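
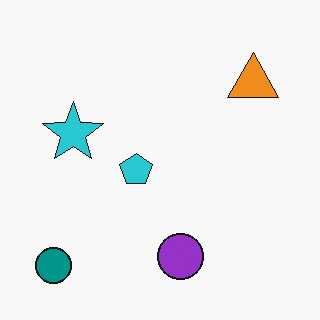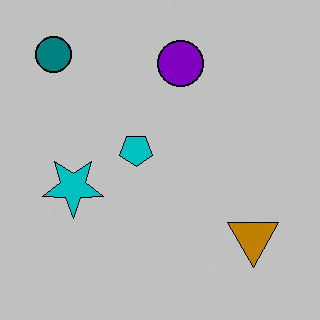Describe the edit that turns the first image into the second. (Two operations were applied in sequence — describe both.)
The transformation is: flipped vertically (top ↔ bottom), then heavily posterized to just a handful of flat colors.

The teal circle is in the bottom-left of the first image and the top-left of the second — shapes on opposite sides of the horizontal midline have swapped in a mirror flip. Each flat color has snapped to a coarser quantized level — most visibly, the near-white background has dropped to a flat grey.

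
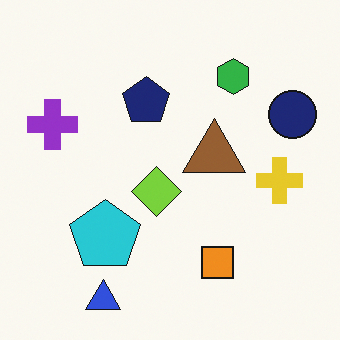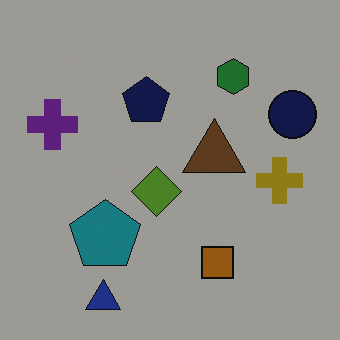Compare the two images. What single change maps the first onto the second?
It was noticeably darkened.

Every pixel — background and shapes alike — is uniformly darkened.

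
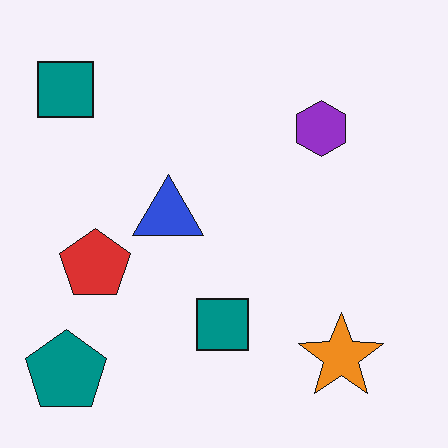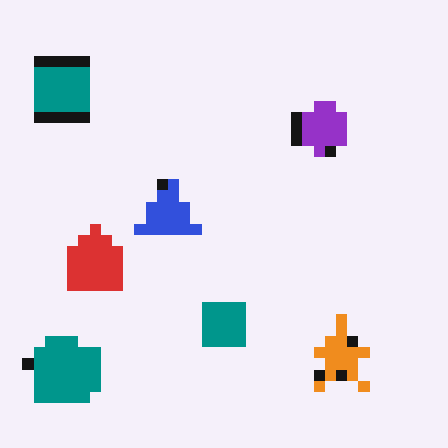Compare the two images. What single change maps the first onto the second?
The second image is the first coarsely pixelated.

Shapes are reduced to large square blocks; fine edges and outlines are lost — a downscale-then-upscale (mosaic) effect.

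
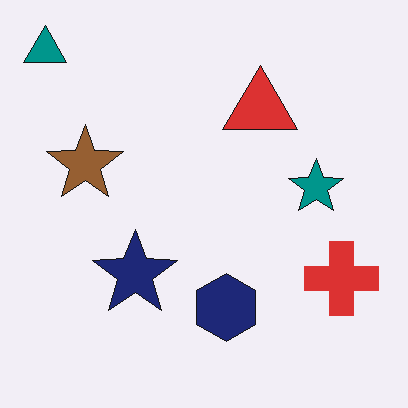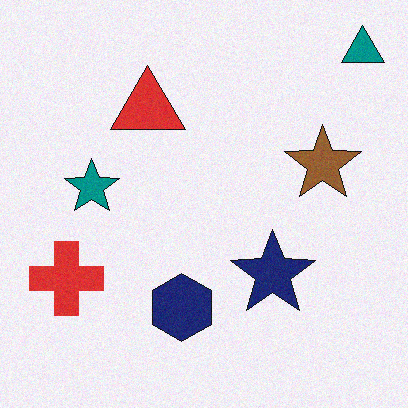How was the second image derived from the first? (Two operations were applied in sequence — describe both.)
This is the original image flipped horizontally (left ↔ right), then degraded with a light layer of grain.

The teal triangle is in the top-left of the first image and the top-right of the second — shapes on opposite sides of the vertical midline have swapped in a mirror flip. Random speckle covers the whole image, including the flat background.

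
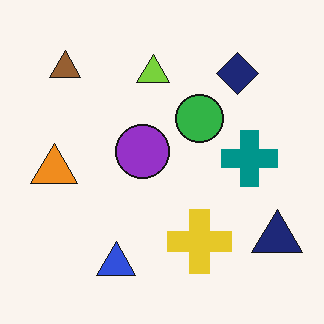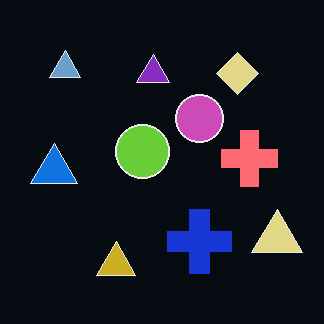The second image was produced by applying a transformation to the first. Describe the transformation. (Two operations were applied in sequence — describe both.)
The image was given moderate JPEG compression, then color-inverted (negative).

Blocky 8×8 compression artifacts appear around shape edges and the flat background shows ringing — characteristic JPEG degradation. The light background has become dark and every shape's color is its complement — a photographic negative.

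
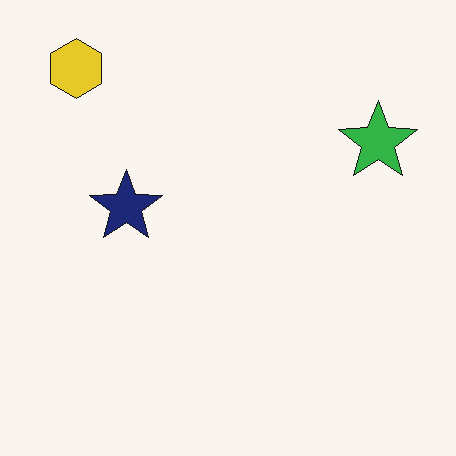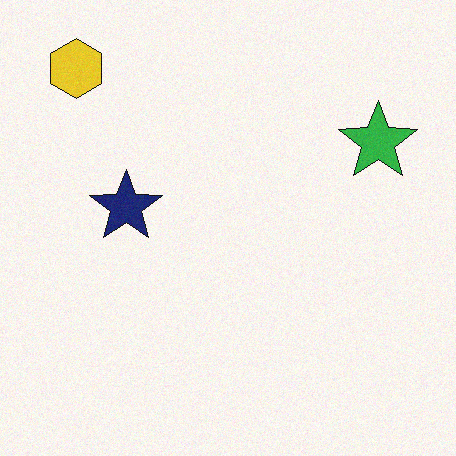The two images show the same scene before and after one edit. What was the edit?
Degraded with light additive noise.

Random speckle covers the whole image, including the flat background.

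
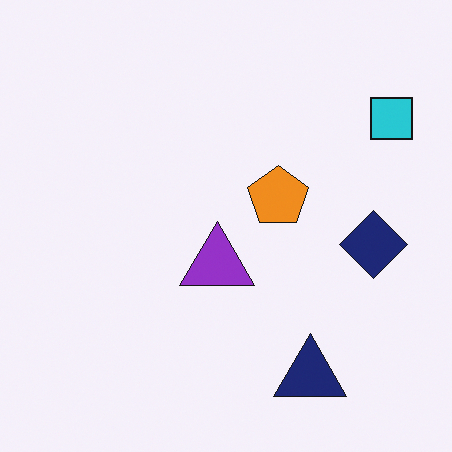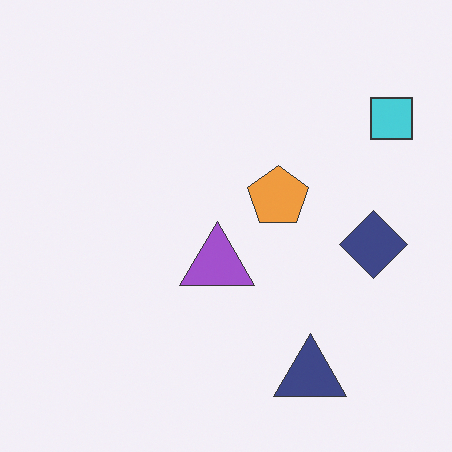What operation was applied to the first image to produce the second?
Given slightly reduced contrast.

Tones are pushed toward mid-grey across the whole image — a global contrast change.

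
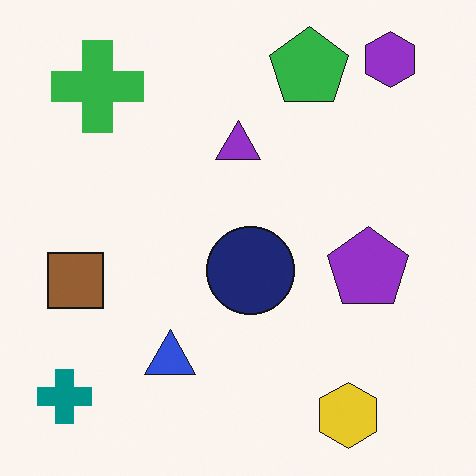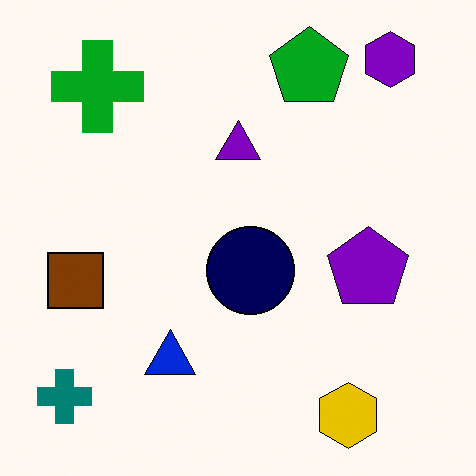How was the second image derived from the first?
The second image is the first given slightly increased contrast.

Tones are pushed away from mid-grey across the whole image — a global contrast change.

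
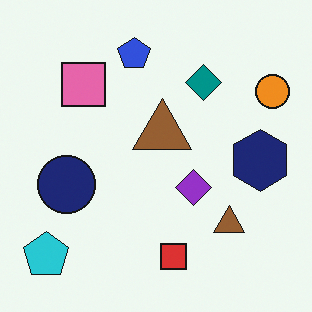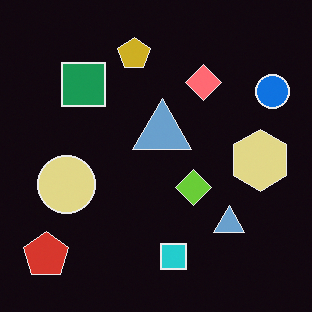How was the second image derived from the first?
The image was color-inverted (negative).

The light background has become dark and every shape's color is its complement — a photographic negative.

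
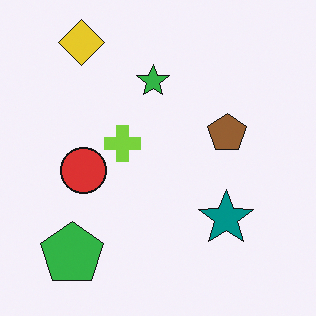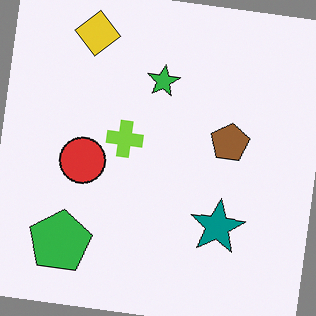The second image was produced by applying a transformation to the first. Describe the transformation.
It was rotated clockwise by a small amount.

Every shape is tilted by the same angle and the image corners show triangular fill wedges — a whole-image rotation by a non-right angle.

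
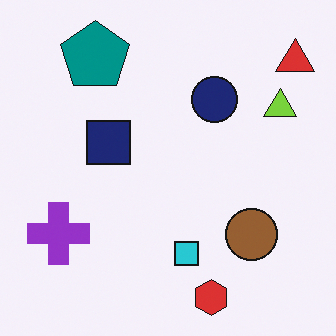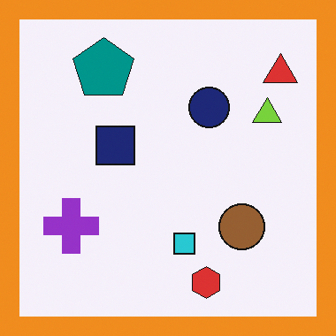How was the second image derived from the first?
The transformation is: framed with a orange border.

A solid orange frame runs around the edge of the second image, with the content slightly shrunk inside it.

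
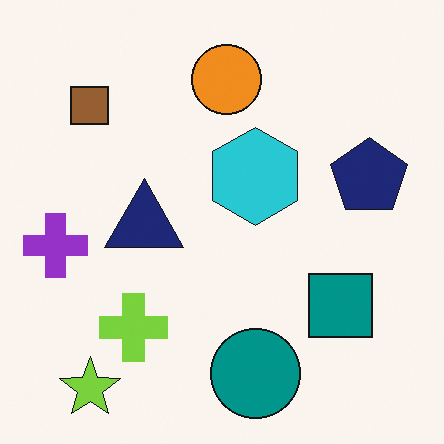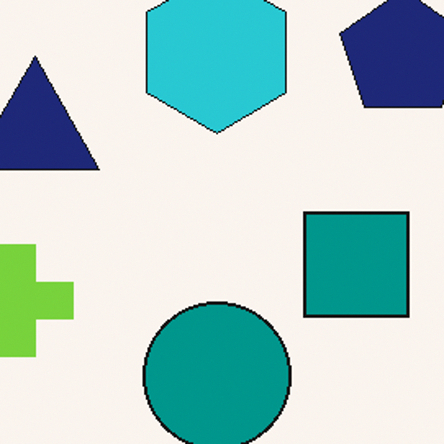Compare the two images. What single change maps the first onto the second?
Cropped to a noticeably smaller region and rescaled.

The visible shapes are larger and the field of view is narrower; shapes near the original edges may be partly or wholly outside the frame — a crop-and-rescale.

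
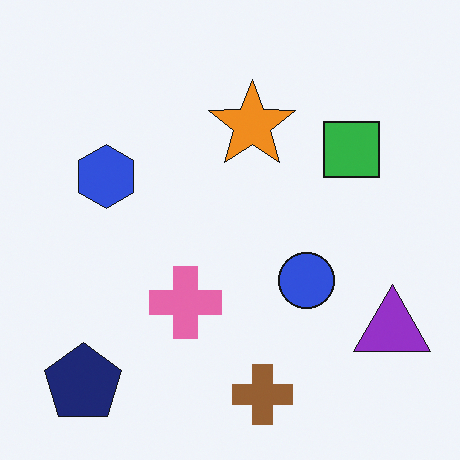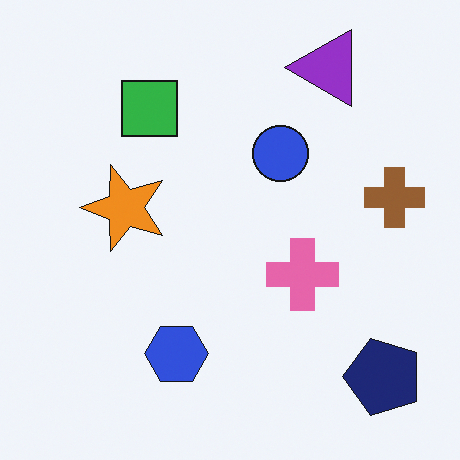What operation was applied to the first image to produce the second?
The image was rotated 90° counter-clockwise.

The navy pentagon sits in the bottom-left of the first image and the bottom-right of the second — consistent with a whole-image 90° counter-clockwise rotation.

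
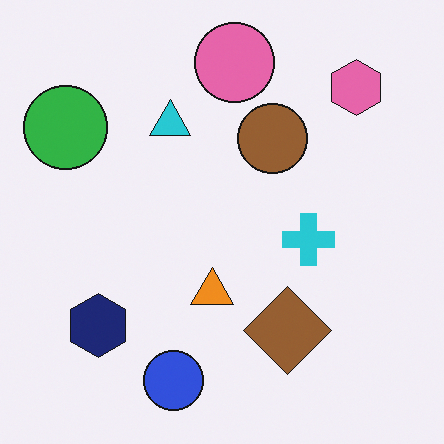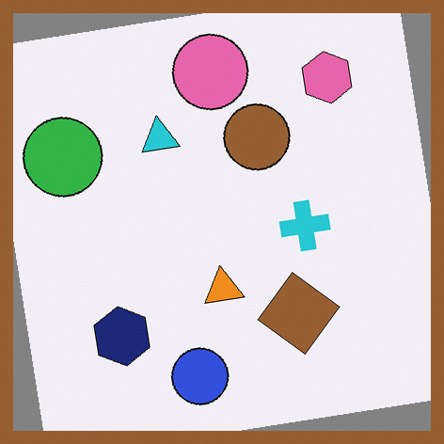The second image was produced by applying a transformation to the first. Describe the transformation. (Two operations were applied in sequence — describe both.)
The image was rotated counter-clockwise by a few degrees, then framed with a brown border.

Every shape is tilted by the same angle and the image corners show triangular fill wedges — a whole-image rotation by a non-right angle. A solid brown frame runs around the edge of the second image, with the content slightly shrunk inside it.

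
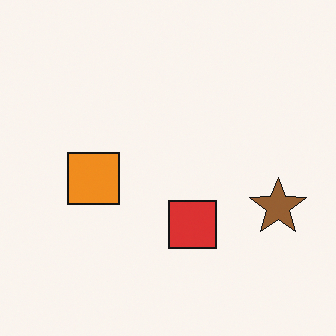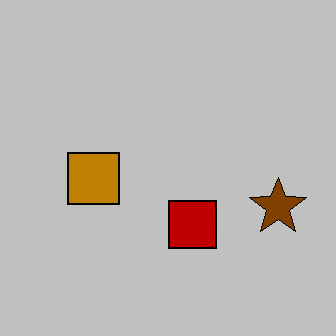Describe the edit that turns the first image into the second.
The transformation is: heavily posterized to just a handful of flat colors.

Each flat color has snapped to a coarser quantized level — most visibly, the near-white background has dropped to a flat grey.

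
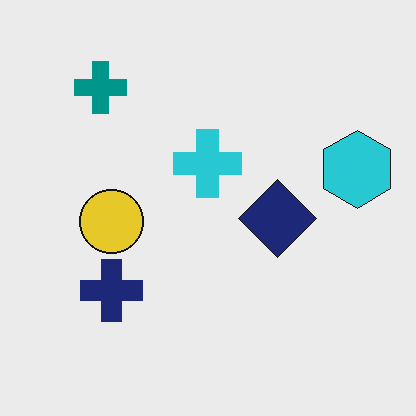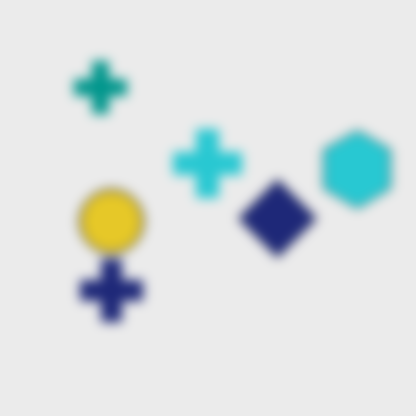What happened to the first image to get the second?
The second image is the first heavily blurred.

Shape edges and outlines are uniformly softened across the whole image.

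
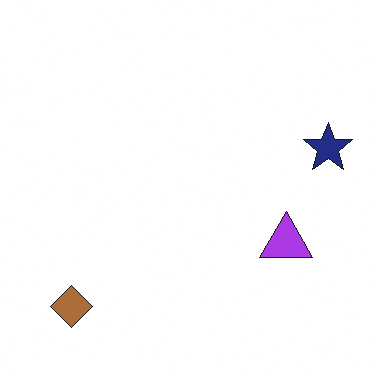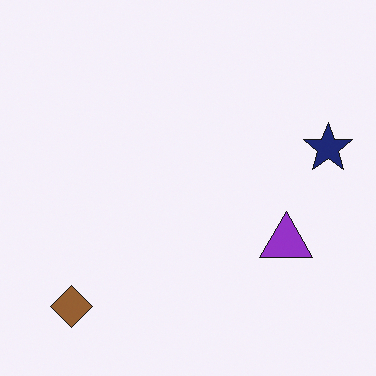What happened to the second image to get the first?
It was slightly brightened.

Every pixel — background and shapes alike — is uniformly brightened.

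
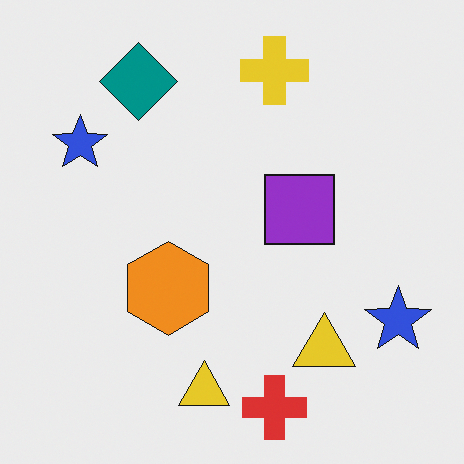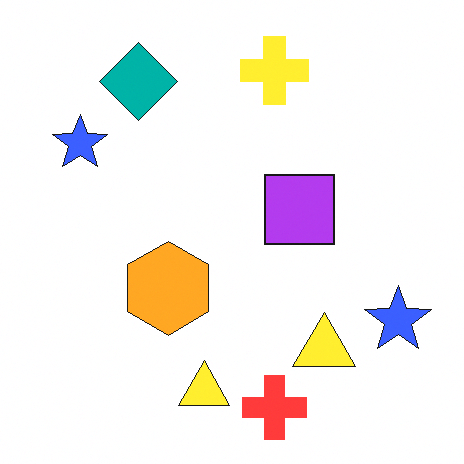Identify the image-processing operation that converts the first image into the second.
It was brightened a little.

Every pixel — background and shapes alike — is uniformly brightened.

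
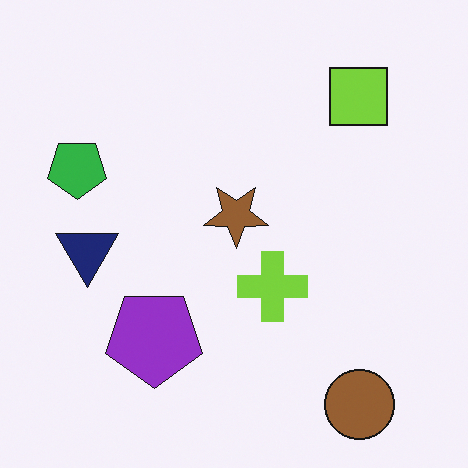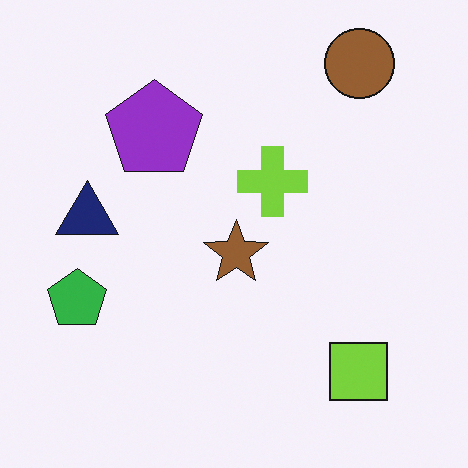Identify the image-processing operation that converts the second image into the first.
The first image is the second flipped vertically (top ↔ bottom).

The brown circle is in the top-right of the second image and the bottom-right of the first — shapes on opposite sides of the horizontal midline have swapped in a mirror flip.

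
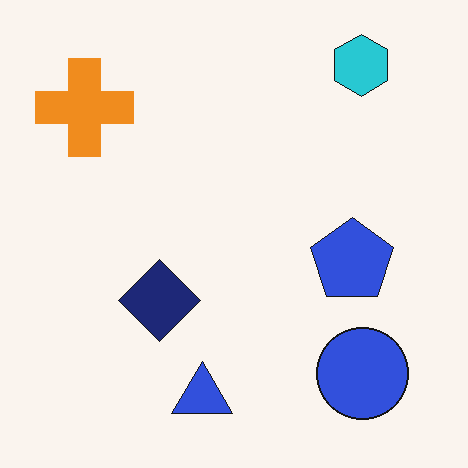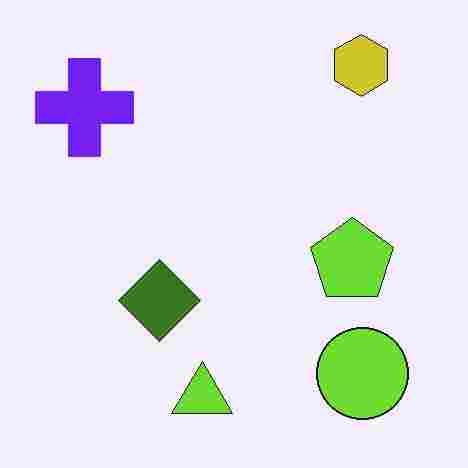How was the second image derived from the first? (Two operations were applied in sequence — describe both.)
The second image is the first hue-shifted through roughly half the color wheel, then heavily JPEG-compressed with obvious blocking artifacts.

Every shape's color has rotated by the same amount around the hue wheel — a uniform hue shift. Blocky 8×8 compression artifacts appear around shape edges and the flat background shows ringing — characteristic JPEG degradation.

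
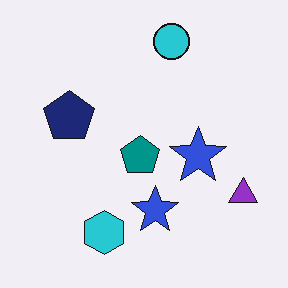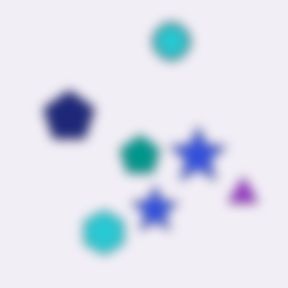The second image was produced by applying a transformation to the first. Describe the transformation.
Heavily blurred.

Shape edges and outlines are uniformly softened across the whole image.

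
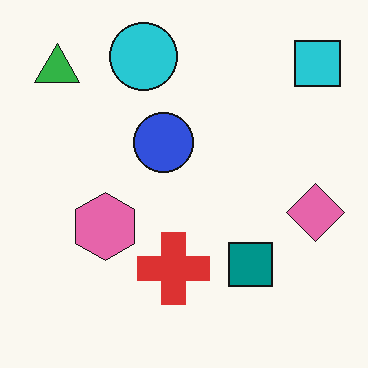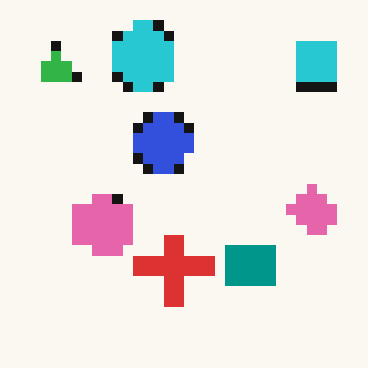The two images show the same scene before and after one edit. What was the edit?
The image was heavily pixelated into large blocks.

Shapes are reduced to large square blocks; fine edges and outlines are lost — a downscale-then-upscale (mosaic) effect.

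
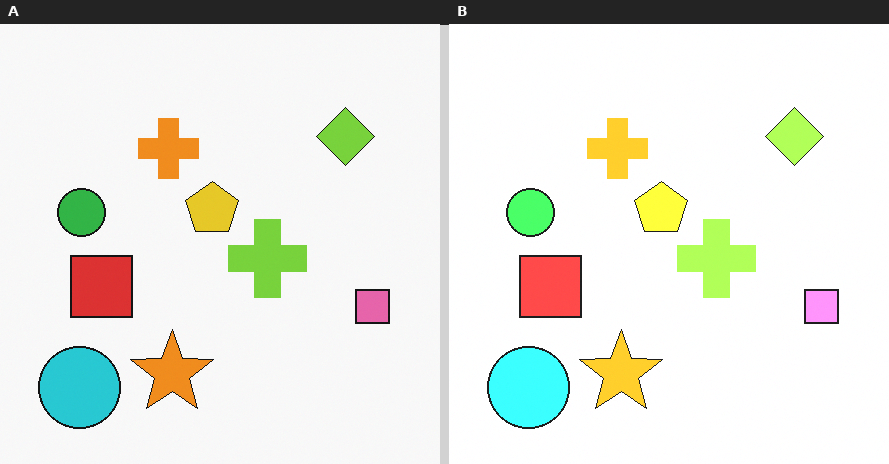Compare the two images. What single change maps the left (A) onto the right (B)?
It was substantially brightened.

Every pixel — background and shapes alike — is uniformly brightened.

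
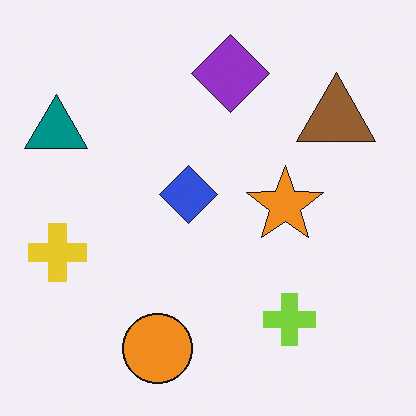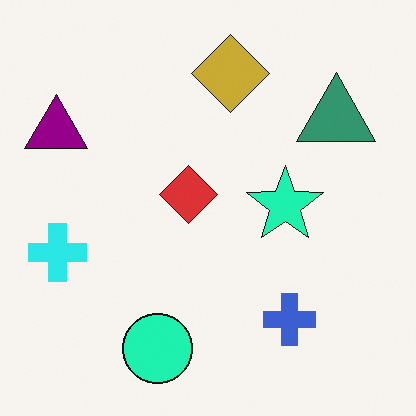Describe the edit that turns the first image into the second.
Hue-shifted noticeably.

Every shape's color has rotated by the same amount around the hue wheel — a uniform hue shift.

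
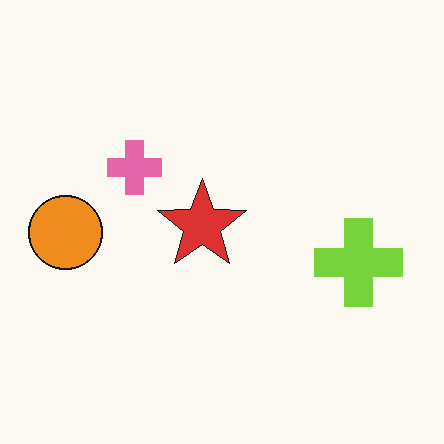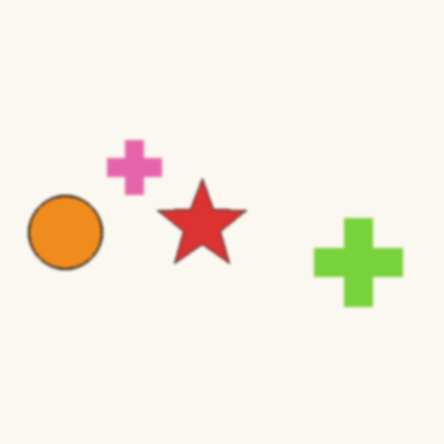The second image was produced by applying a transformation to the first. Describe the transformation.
It was slightly softened.

Shape edges and outlines are uniformly softened across the whole image.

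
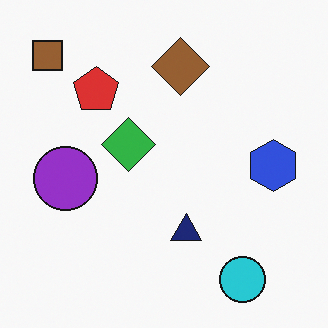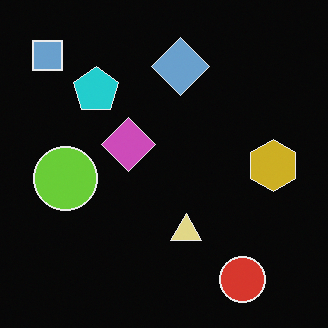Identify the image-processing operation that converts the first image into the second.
Color-inverted (negative).

The light background has become dark and every shape's color is its complement — a photographic negative.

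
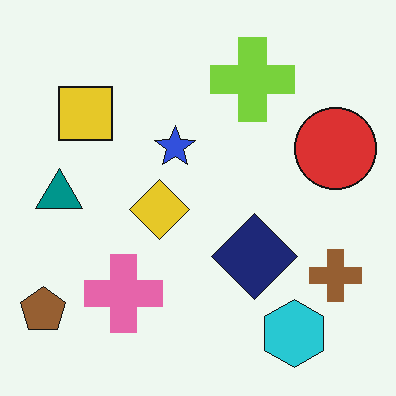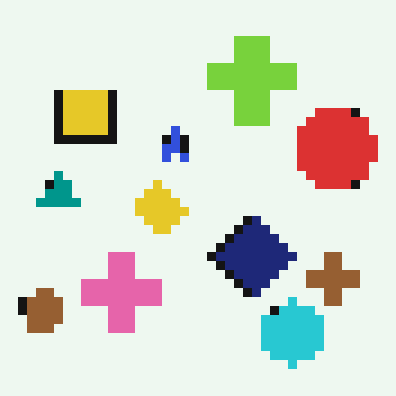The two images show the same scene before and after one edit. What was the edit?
The second image is the first coarsely pixelated.

Shapes are reduced to large square blocks; fine edges and outlines are lost — a downscale-then-upscale (mosaic) effect.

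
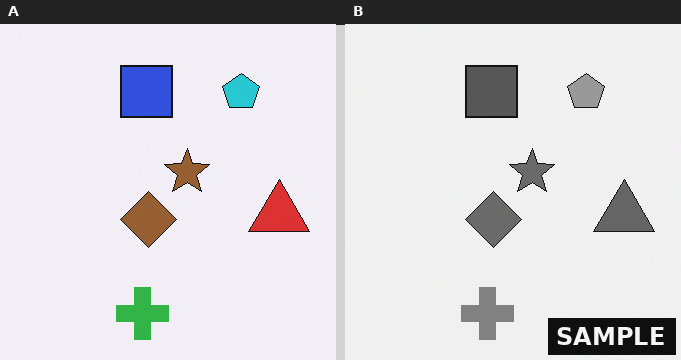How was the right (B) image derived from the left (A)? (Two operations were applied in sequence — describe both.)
This is the original image converted to grayscale, then watermarked with the text "SAMPLE" in the lower-right corner.

All color is removed — every shape is now a shade of grey. A dark label reading "SAMPLE" appears in the lower-right corner.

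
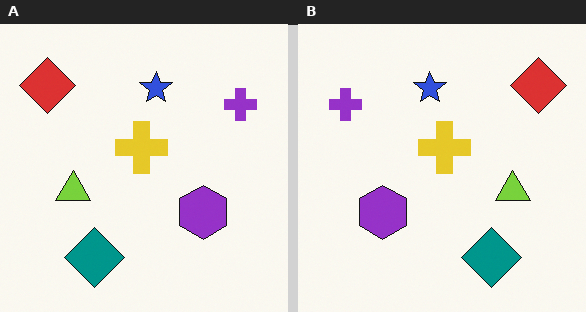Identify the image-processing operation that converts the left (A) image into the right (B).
The transformation is: flipped horizontally (left ↔ right).

The red diamond is in the top-left of the left (A) image and the top-right of the right (B) — shapes on opposite sides of the vertical midline have swapped in a mirror flip.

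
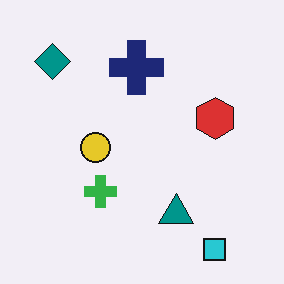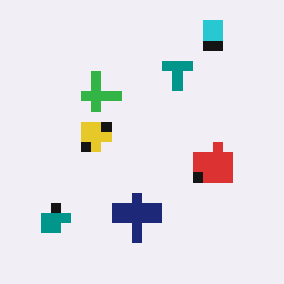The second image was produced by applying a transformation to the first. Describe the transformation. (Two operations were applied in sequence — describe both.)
Heavily pixelated into large blocks, then flipped vertically (top ↔ bottom).

Shapes are reduced to large square blocks; fine edges and outlines are lost — a downscale-then-upscale (mosaic) effect. The cyan square is in the bottom-right of the first image and the top-right of the second — shapes on opposite sides of the horizontal midline have swapped in a mirror flip.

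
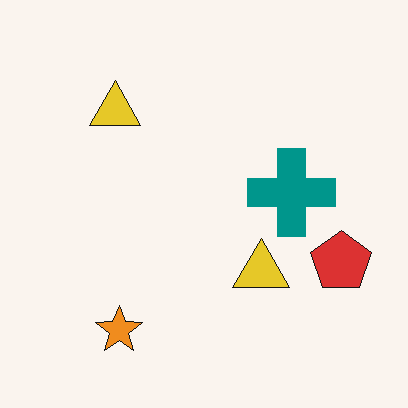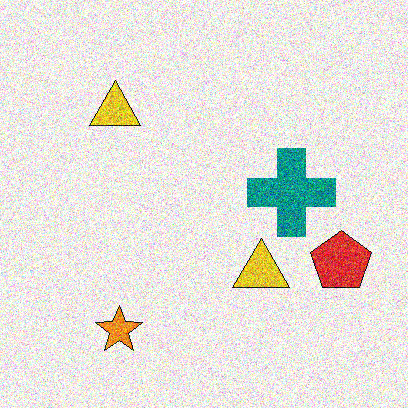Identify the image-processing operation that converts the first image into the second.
The transformation is: degraded with a thick layer of grain.

Random speckle covers the whole image, including the flat background.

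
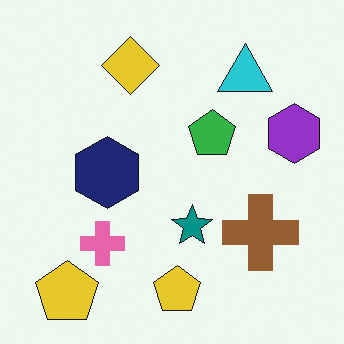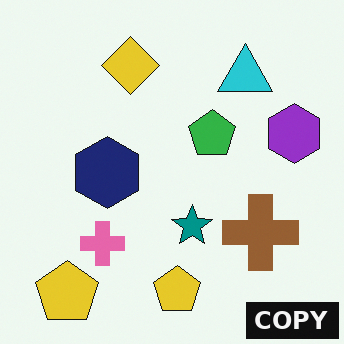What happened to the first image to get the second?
This is the original image watermarked with the text "COPY" in the lower-right corner.

A dark label reading "COPY" appears in the lower-right corner.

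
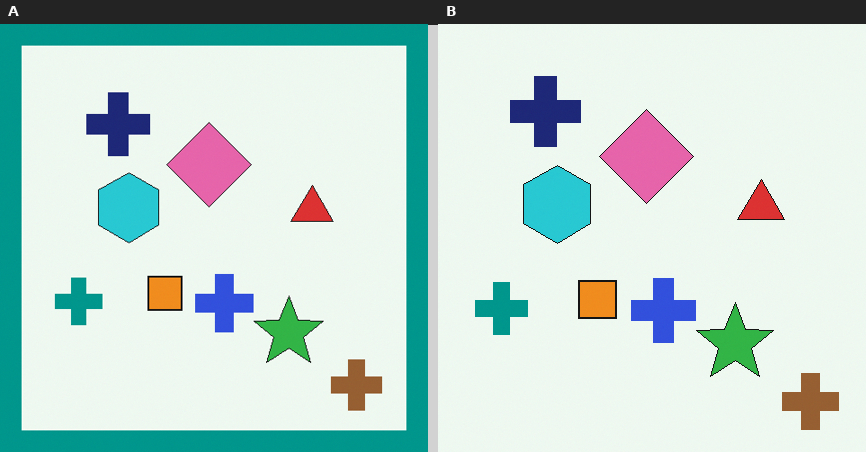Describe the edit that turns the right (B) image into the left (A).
It was framed with a teal border.

A solid teal frame runs around the edge of the left (A) image, with the content slightly shrunk inside it.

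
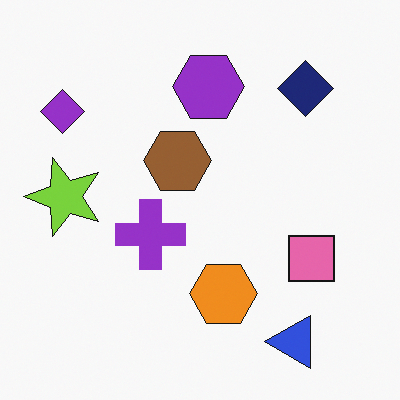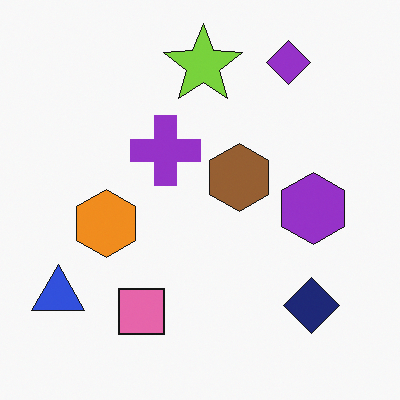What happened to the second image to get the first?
This is the original image rotated 90° counter-clockwise.

The blue triangle sits in the bottom-left of the second image and the bottom-right of the first — consistent with a whole-image 90° counter-clockwise rotation.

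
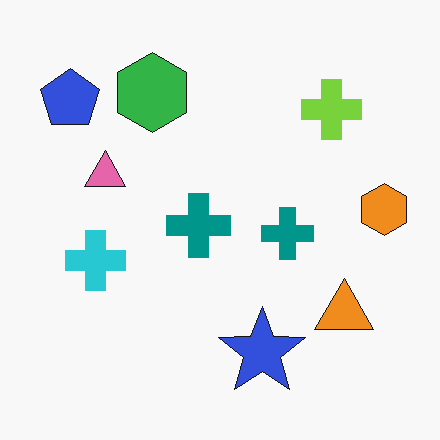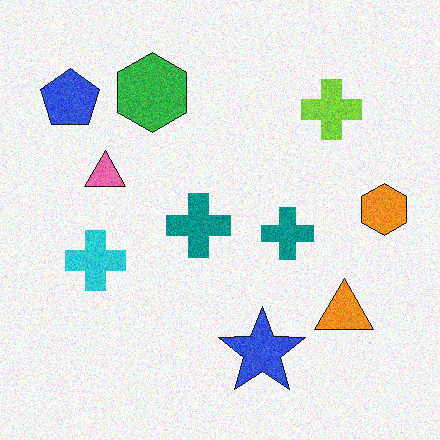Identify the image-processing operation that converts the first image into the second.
Degraded with visible gaussian noise.

Random speckle covers the whole image, including the flat background.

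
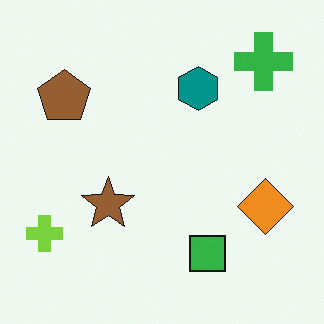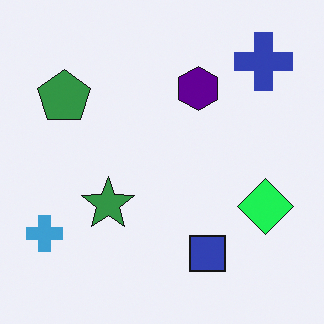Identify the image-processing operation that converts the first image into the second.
The image was hue-shifted noticeably.

Every shape's color has rotated by the same amount around the hue wheel — a uniform hue shift.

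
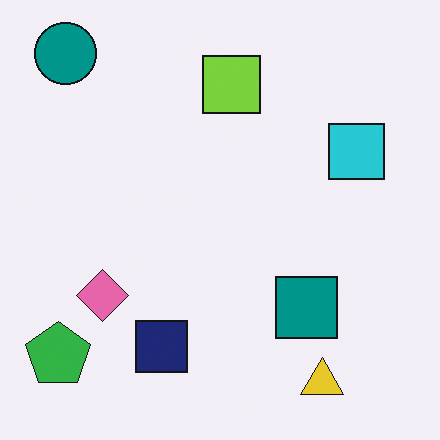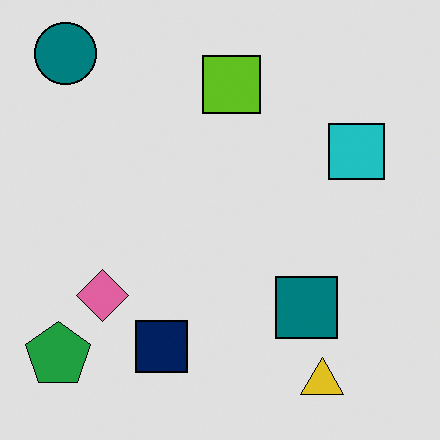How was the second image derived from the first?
The second image is the first posterized to a reduced palette.

Each flat color has snapped to a coarser quantized level — most visibly, the near-white background has dropped to a flat grey.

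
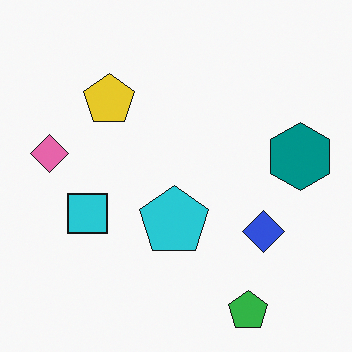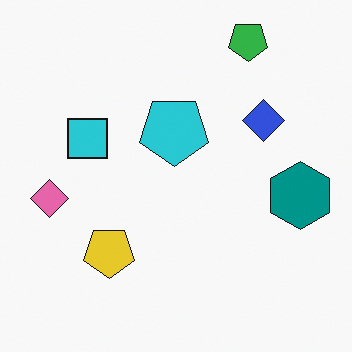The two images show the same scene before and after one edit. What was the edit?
The image was flipped vertically (top ↔ bottom).

The green pentagon is in the bottom-right of the first image and the top-right of the second — shapes on opposite sides of the horizontal midline have swapped in a mirror flip.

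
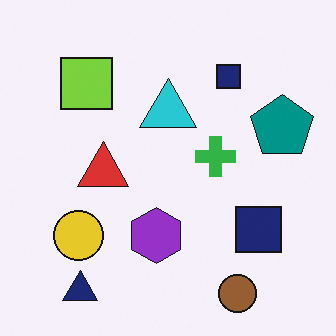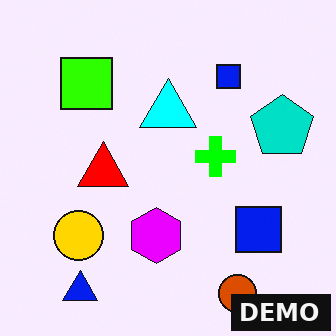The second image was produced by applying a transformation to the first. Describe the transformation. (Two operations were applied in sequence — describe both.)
Heavily oversaturated, then watermarked with the text "DEMO" in the lower-right corner.

All colors are more vivid — a global saturation change. A dark label reading "DEMO" appears in the lower-right corner.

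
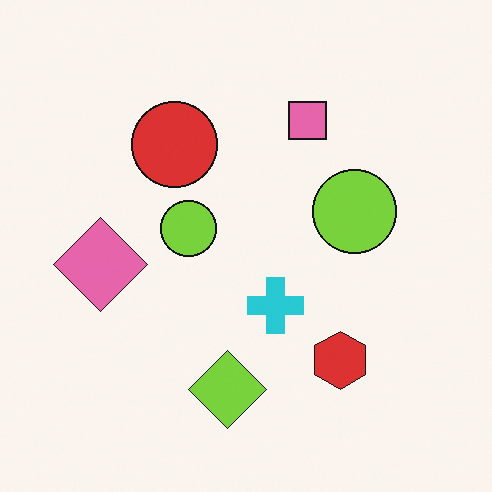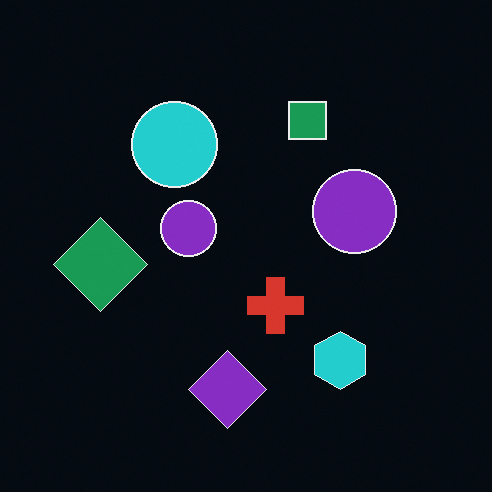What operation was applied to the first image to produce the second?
It was color-inverted (negative).

The light background has become dark and every shape's color is its complement — a photographic negative.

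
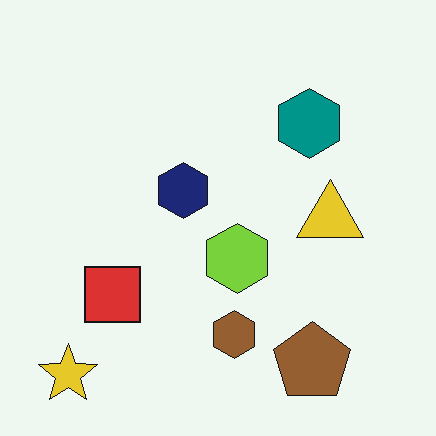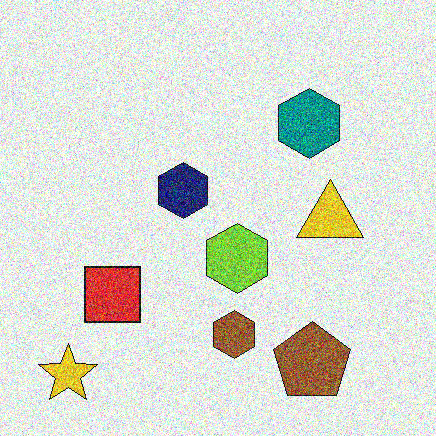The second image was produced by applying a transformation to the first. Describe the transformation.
The second image is the first degraded with a thick layer of grain.

Random speckle covers the whole image, including the flat background.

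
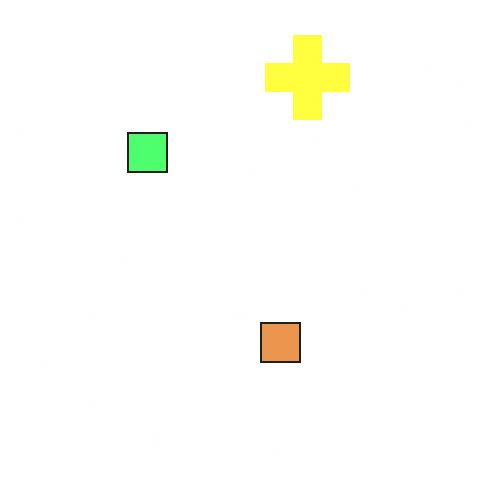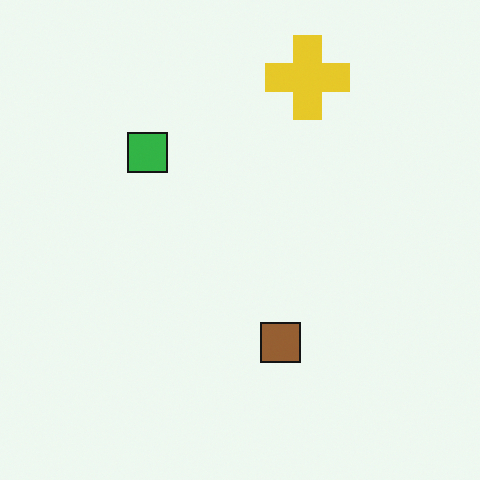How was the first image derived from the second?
This is the original image substantially brightened.

Every pixel — background and shapes alike — is uniformly brightened.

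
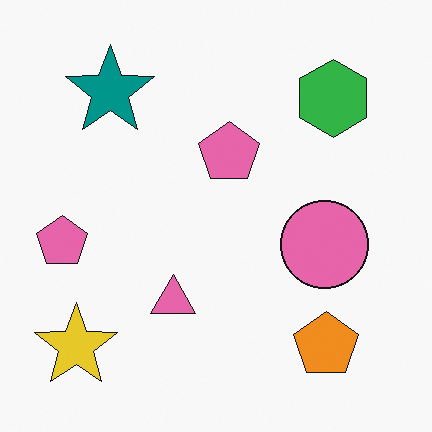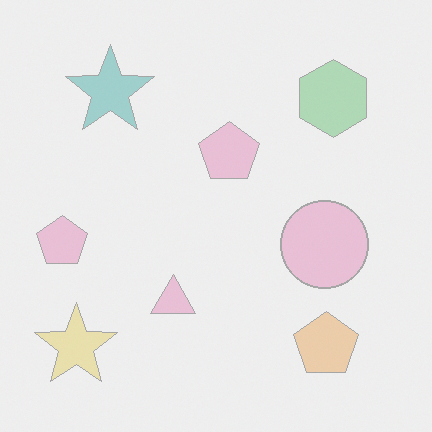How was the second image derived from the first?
It was given much lower contrast.

Tones are pushed toward mid-grey across the whole image — a global contrast change.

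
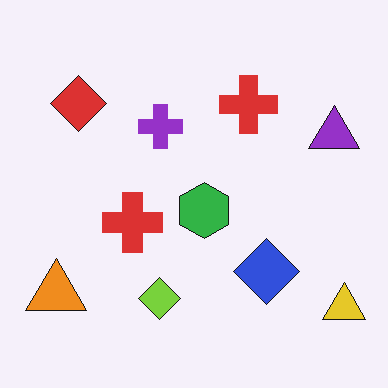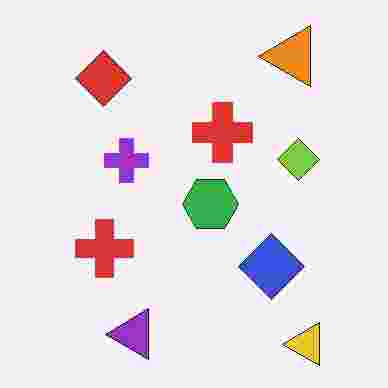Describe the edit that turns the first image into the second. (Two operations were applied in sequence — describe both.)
It was transposed (reflected across the top-left ↔ bottom-right diagonal), then heavily JPEG-compressed with obvious blocking artifacts.

Shapes have swapped their row and column positions — what was in the top-right is now in the bottom-left — a diagonal reflection. Blocky 8×8 compression artifacts appear around shape edges and the flat background shows ringing — characteristic JPEG degradation.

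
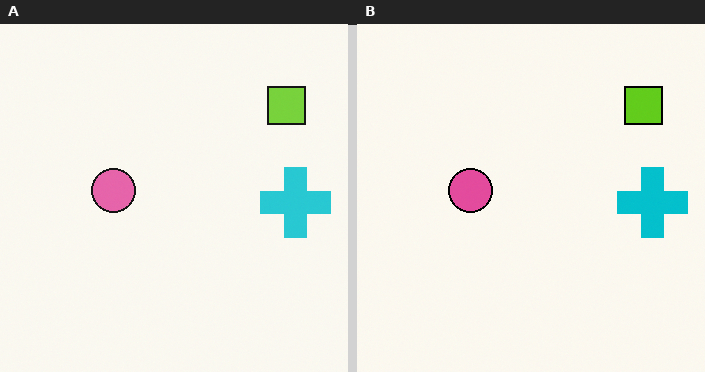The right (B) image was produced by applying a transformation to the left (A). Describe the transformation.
Given slightly increased contrast.

Tones are pushed away from mid-grey across the whole image — a global contrast change.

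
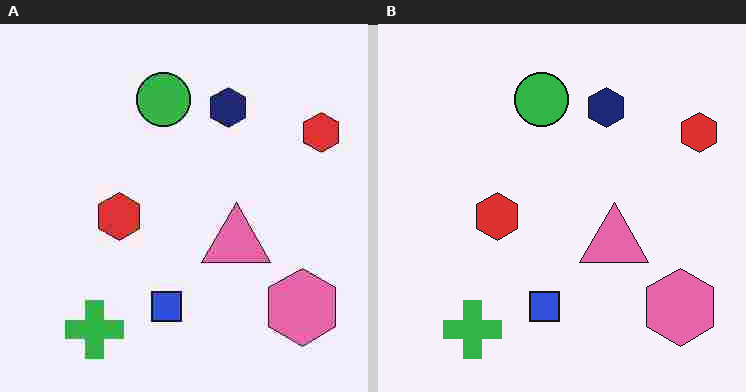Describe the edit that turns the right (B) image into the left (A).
Heavily JPEG-compressed with obvious blocking artifacts.

Blocky 8×8 compression artifacts appear around shape edges and the flat background shows ringing — characteristic JPEG degradation.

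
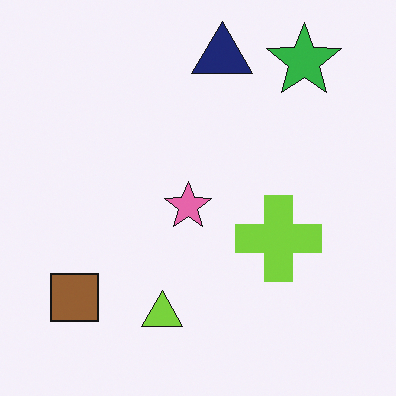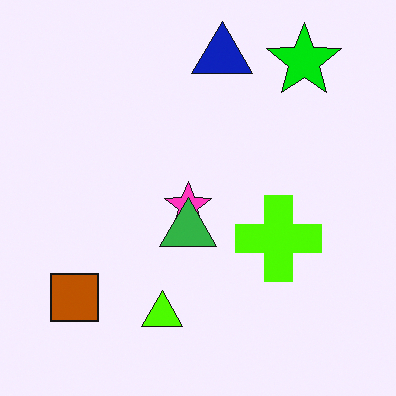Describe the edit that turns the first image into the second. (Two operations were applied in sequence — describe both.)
The transformation is: heavily oversaturated, then overlaid with an additional green triangle.

All colors are more vivid — a global saturation change. A green triangle appears in the second image that is absent from the first.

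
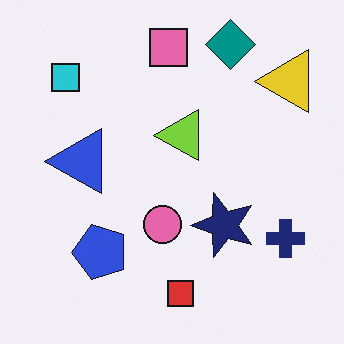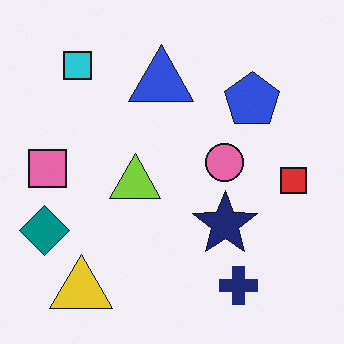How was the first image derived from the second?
The image was transposed (reflected across the top-left ↔ bottom-right diagonal).

Shapes have swapped their row and column positions — what was in the top-right is now in the bottom-left — a diagonal reflection.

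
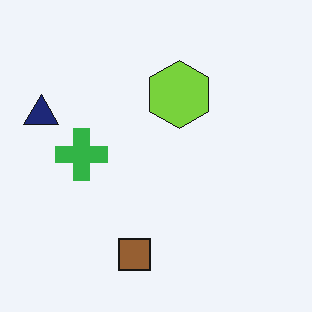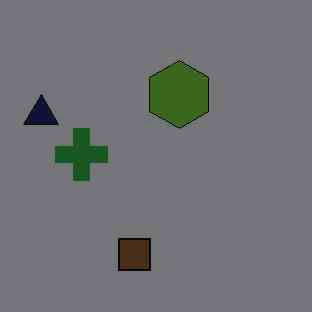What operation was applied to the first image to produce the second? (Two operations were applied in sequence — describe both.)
It was degraded with heavy JPEG compression, then substantially darkened.

Blocky 8×8 compression artifacts appear around shape edges and the flat background shows ringing — characteristic JPEG degradation. Every pixel — background and shapes alike — is uniformly darkened.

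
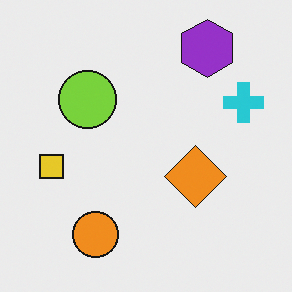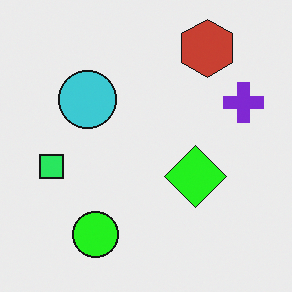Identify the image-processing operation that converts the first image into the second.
Hue-shifted by a moderate amount.

Every shape's color has rotated by the same amount around the hue wheel — a uniform hue shift.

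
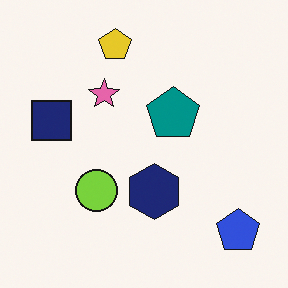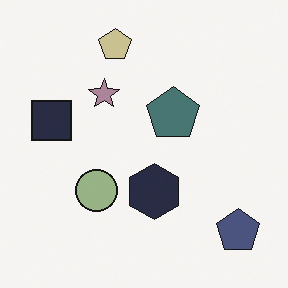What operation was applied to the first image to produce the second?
The image was made much more muted (saturation change).

All colors are more muted and greyish — a global saturation change.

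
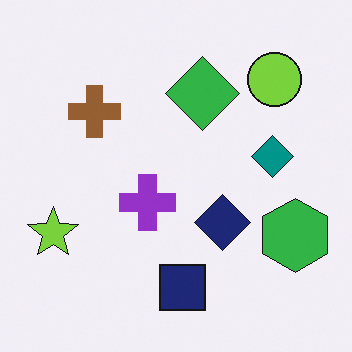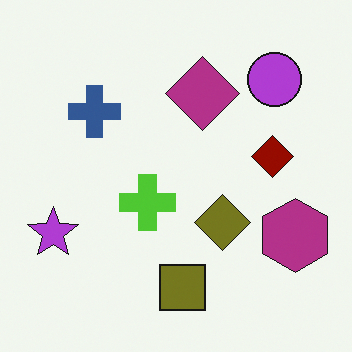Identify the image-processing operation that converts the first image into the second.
Hue-shifted by a large amount.

Every shape's color has rotated by the same amount around the hue wheel — a uniform hue shift.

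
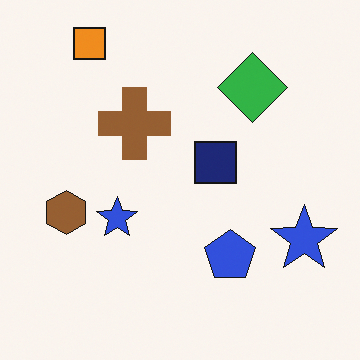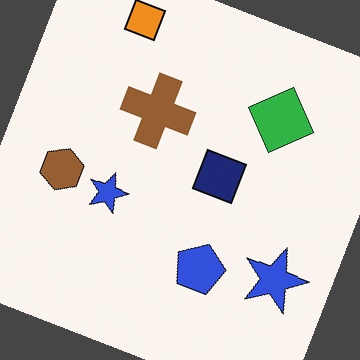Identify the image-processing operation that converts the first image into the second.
This is the original image rotated clockwise by a clearly visible amount.

Every shape is tilted by the same angle and the image corners show triangular fill wedges — a whole-image rotation by a non-right angle.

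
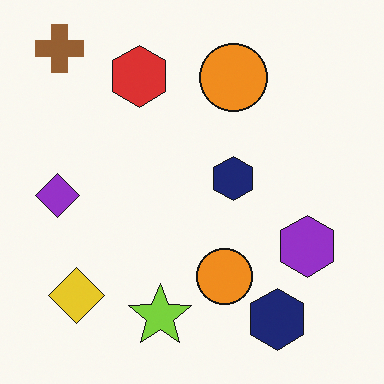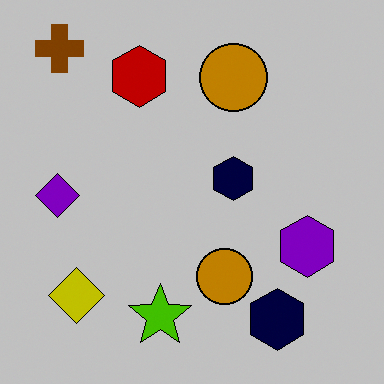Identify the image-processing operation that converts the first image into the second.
The second image is the first aggressively posterized.

Each flat color has snapped to a coarser quantized level — most visibly, the near-white background has dropped to a flat grey.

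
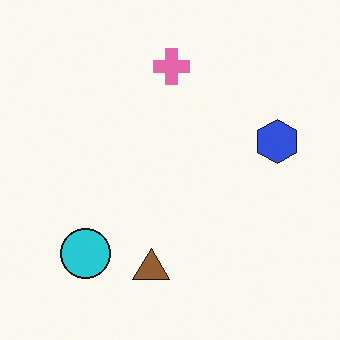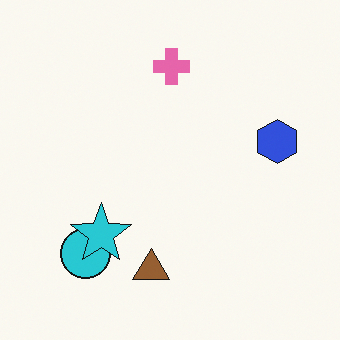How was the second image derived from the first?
The transformation is: overlaid with an additional cyan star.

A cyan star appears in the second image that is absent from the first.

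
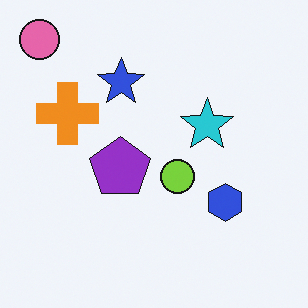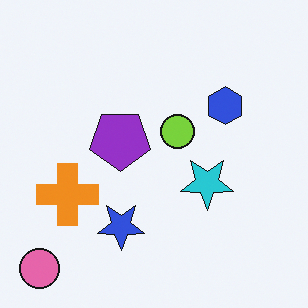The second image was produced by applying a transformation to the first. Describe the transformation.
The transformation is: flipped vertically (top ↔ bottom).

The pink circle is in the top-left of the first image and the bottom-left of the second — shapes on opposite sides of the horizontal midline have swapped in a mirror flip.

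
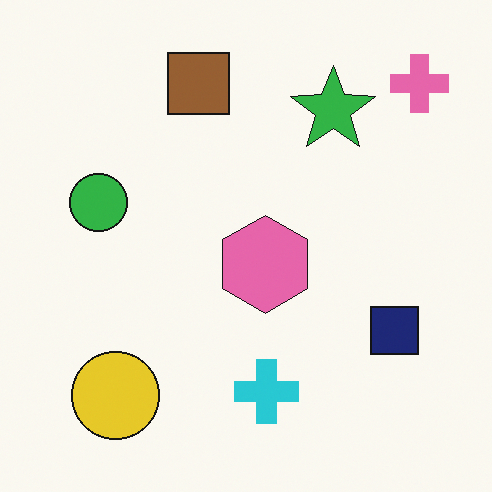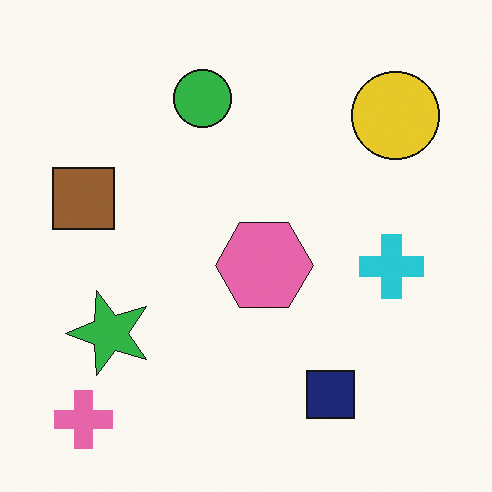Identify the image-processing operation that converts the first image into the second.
It was transposed (reflected across the top-left ↔ bottom-right diagonal).

Shapes have swapped their row and column positions — what was in the top-right is now in the bottom-left — a diagonal reflection.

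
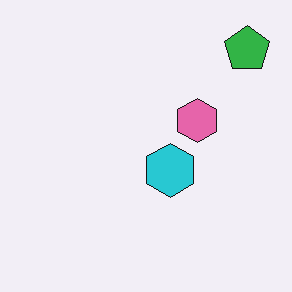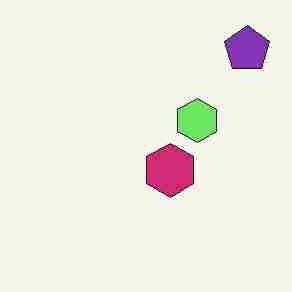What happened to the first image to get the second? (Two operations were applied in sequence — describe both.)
Hue-shifted noticeably, then heavily JPEG-compressed with obvious blocking artifacts.

Every shape's color has rotated by the same amount around the hue wheel — a uniform hue shift. Blocky 8×8 compression artifacts appear around shape edges and the flat background shows ringing — characteristic JPEG degradation.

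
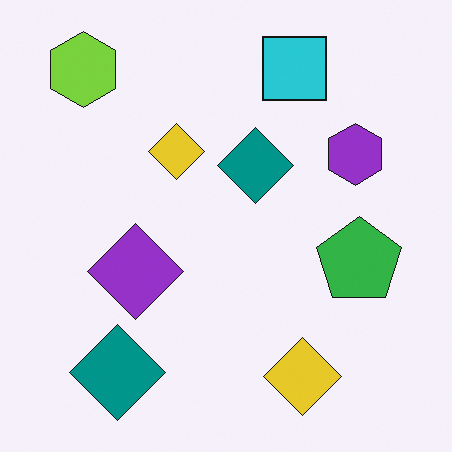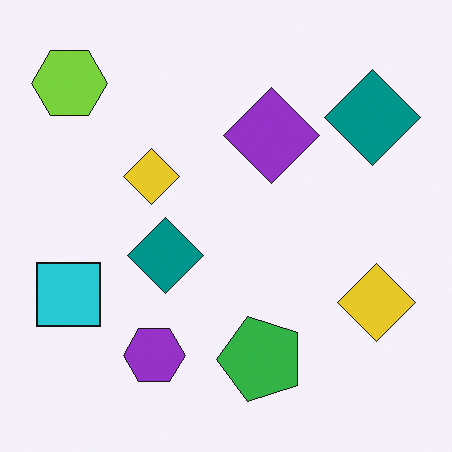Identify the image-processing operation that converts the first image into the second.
The image was transposed (reflected across the top-left ↔ bottom-right diagonal).

Shapes have swapped their row and column positions — what was in the top-right is now in the bottom-left — a diagonal reflection.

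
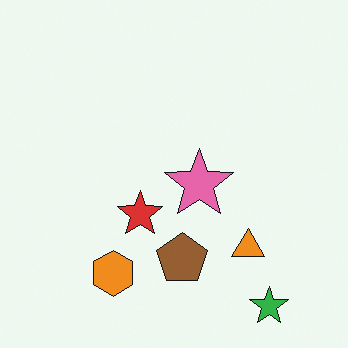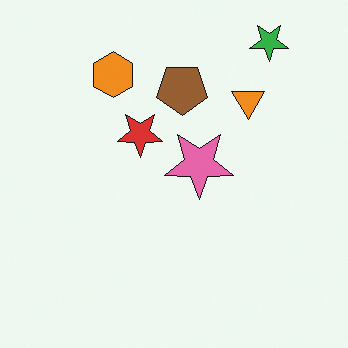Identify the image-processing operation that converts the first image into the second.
Flipped vertically (top ↔ bottom).

The green star is in the bottom-right of the first image and the top-right of the second — shapes on opposite sides of the horizontal midline have swapped in a mirror flip.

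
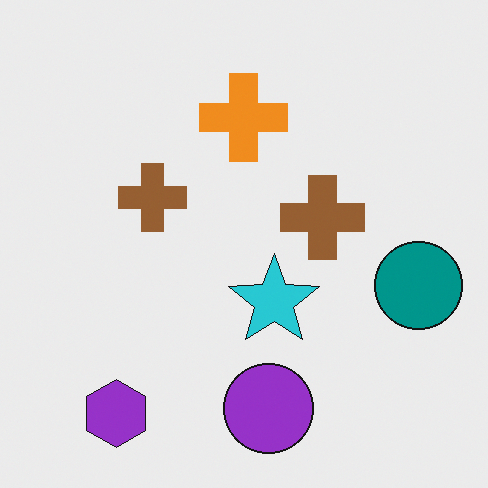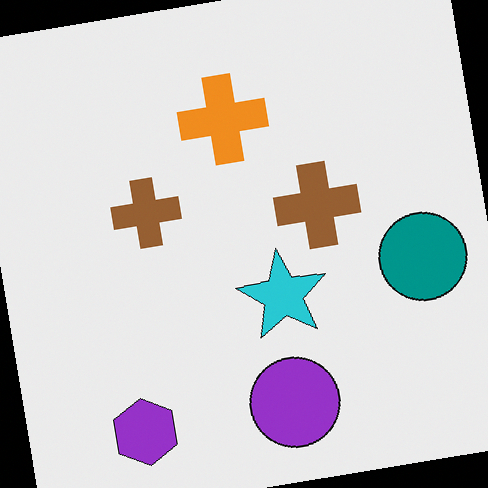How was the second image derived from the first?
The image was rotated counter-clockwise by a few degrees.

Every shape is tilted by the same angle and the image corners show triangular fill wedges — a whole-image rotation by a non-right angle.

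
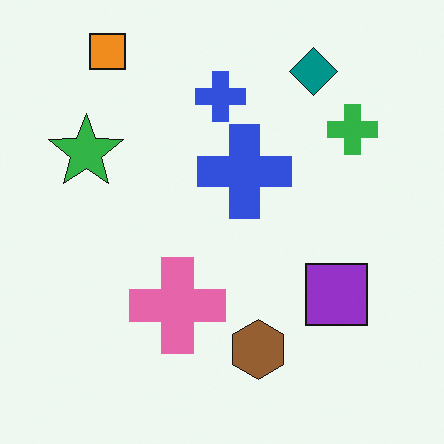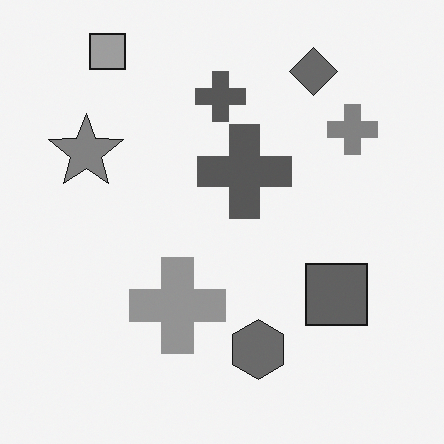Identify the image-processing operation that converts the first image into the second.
It was converted to grayscale.

All color is removed — every shape is now a shade of grey.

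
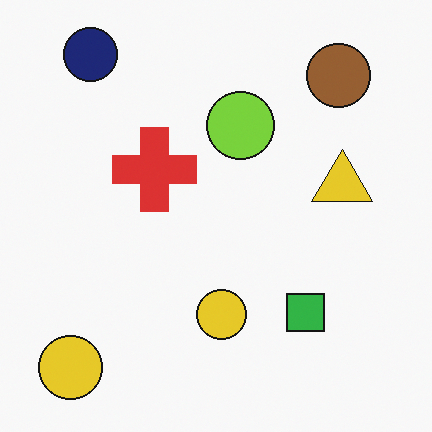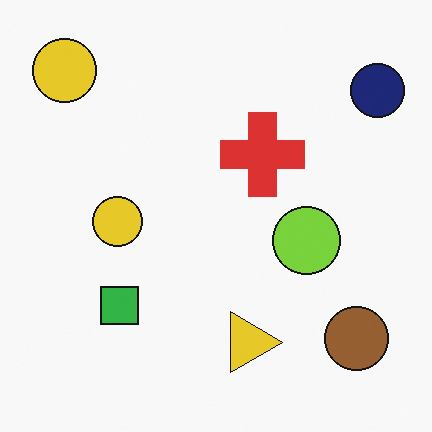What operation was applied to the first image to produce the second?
The transformation is: rotated 90° clockwise.

The navy circle sits in the top-left of the first image and the top-right of the second — consistent with a whole-image 90° clockwise rotation.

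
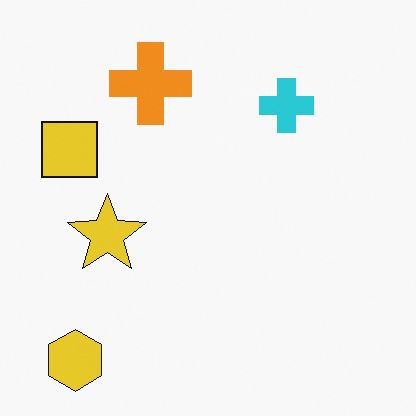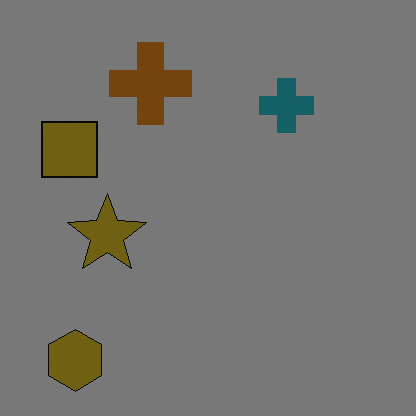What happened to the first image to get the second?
Substantially darkened.

Every pixel — background and shapes alike — is uniformly darkened.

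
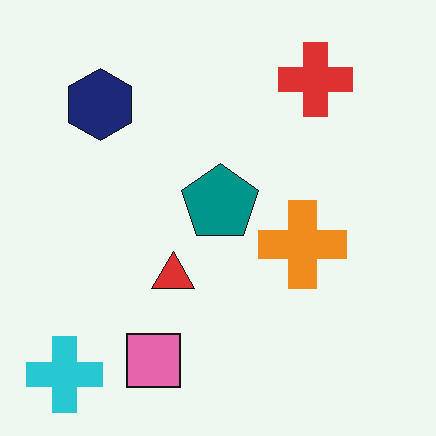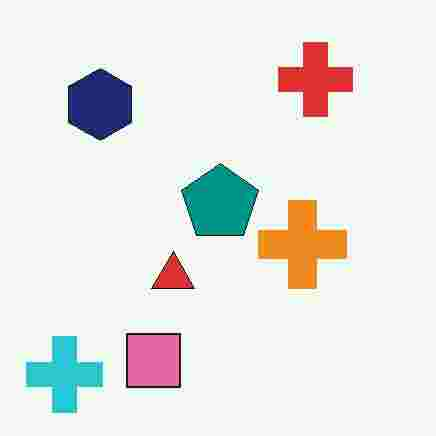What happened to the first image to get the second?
This is the original image degraded with heavy JPEG compression.

Blocky 8×8 compression artifacts appear around shape edges and the flat background shows ringing — characteristic JPEG degradation.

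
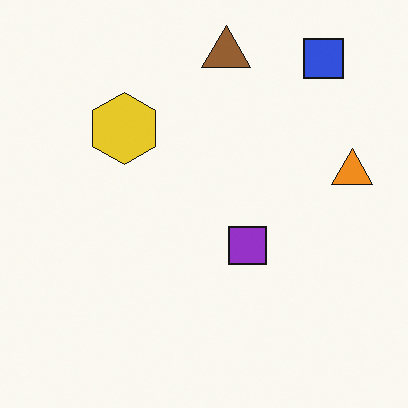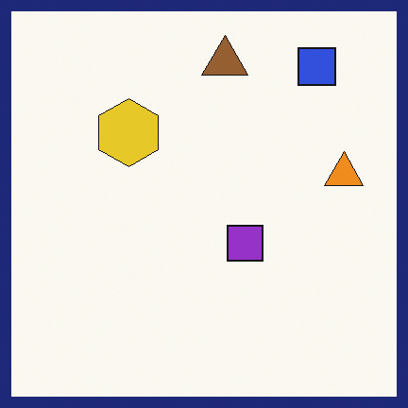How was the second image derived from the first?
The second image is the first framed with a navy border.

A solid navy frame runs around the edge of the second image, with the content slightly shrunk inside it.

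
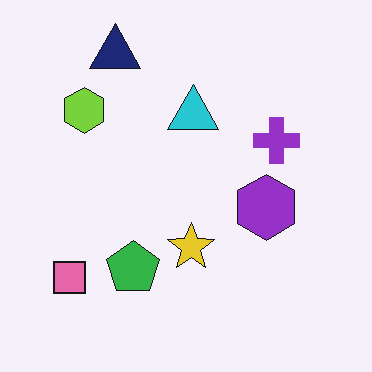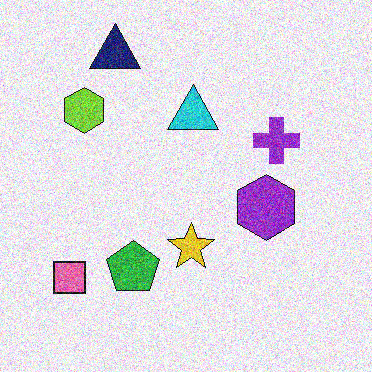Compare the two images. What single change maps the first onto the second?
The image was degraded with heavy additive noise.

Random speckle covers the whole image, including the flat background.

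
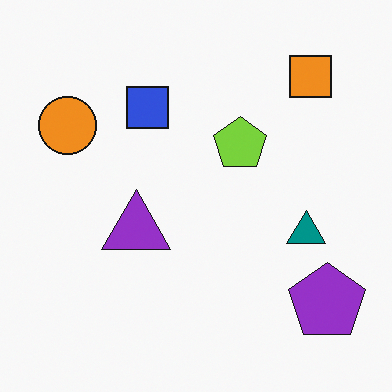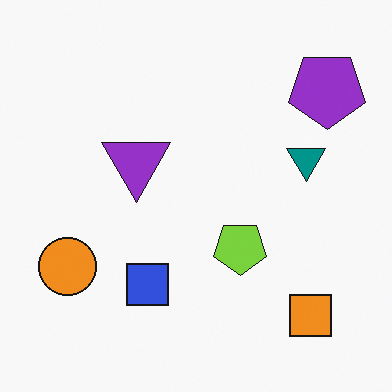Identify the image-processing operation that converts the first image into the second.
Flipped vertically (top ↔ bottom).

The orange square is in the top-right of the first image and the bottom-right of the second — shapes on opposite sides of the horizontal midline have swapped in a mirror flip.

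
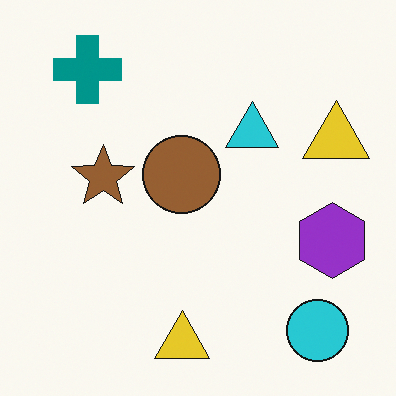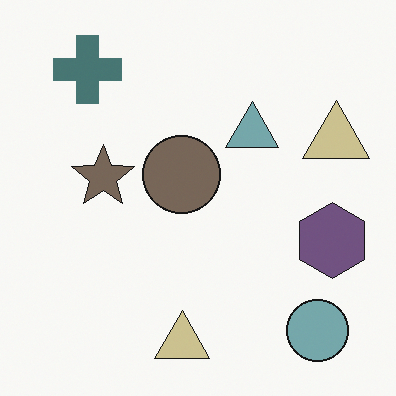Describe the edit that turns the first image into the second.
The second image is the first made much more muted (saturation change).

All colors are more muted and greyish — a global saturation change.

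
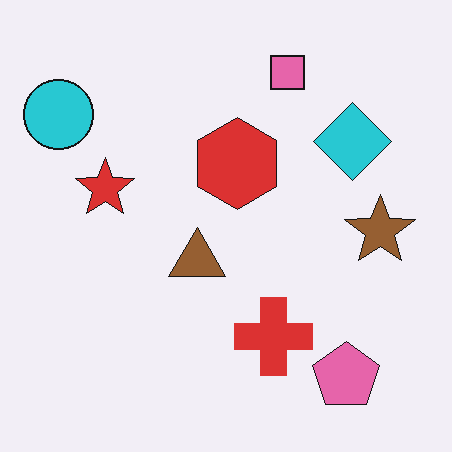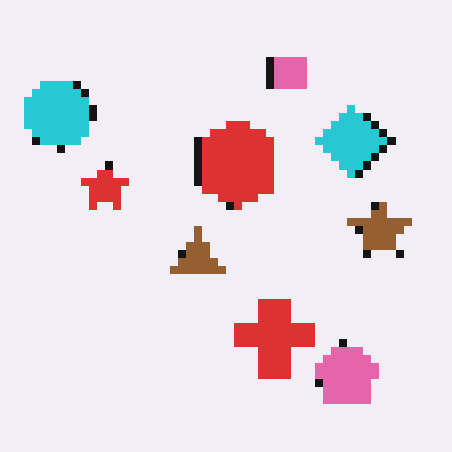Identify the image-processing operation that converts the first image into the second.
The second image is the first pixelated into visible square blocks.

Shapes are reduced to large square blocks; fine edges and outlines are lost — a downscale-then-upscale (mosaic) effect.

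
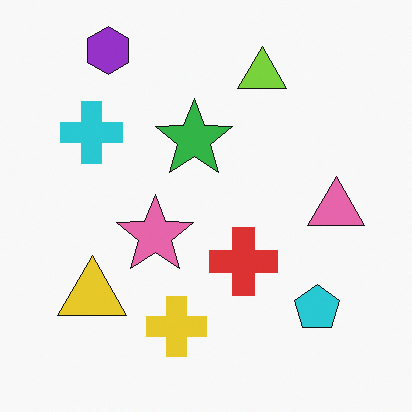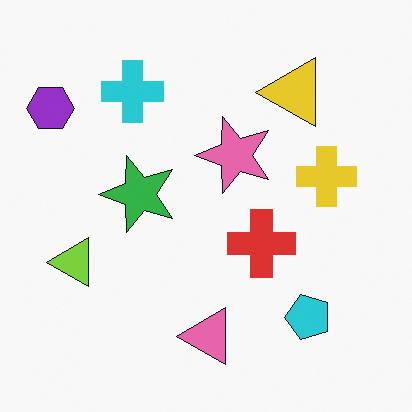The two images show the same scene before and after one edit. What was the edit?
The second image is the first transposed (reflected across the top-left ↔ bottom-right diagonal).

Shapes have swapped their row and column positions — what was in the top-right is now in the bottom-left — a diagonal reflection.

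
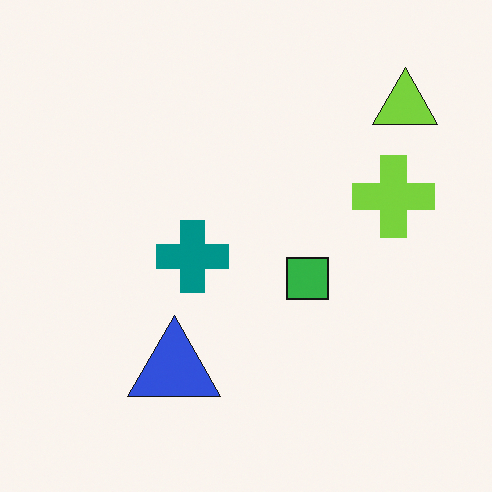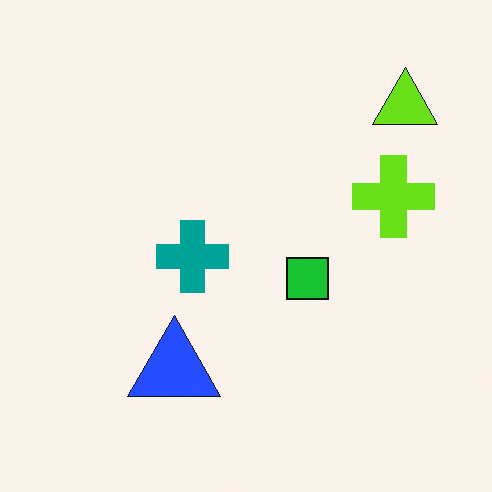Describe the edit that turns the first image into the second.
The second image is the first slightly oversaturated.

All colors are more vivid — a global saturation change.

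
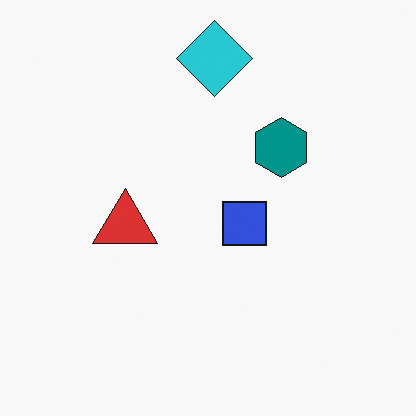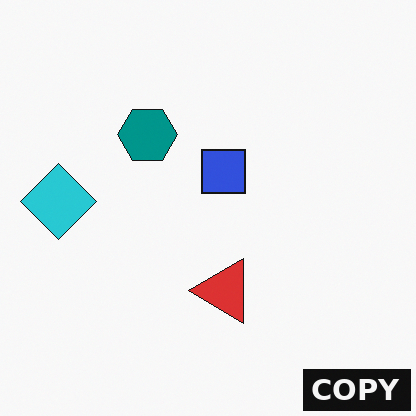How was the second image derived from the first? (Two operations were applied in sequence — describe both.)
The transformation is: rotated 90° counter-clockwise, then watermarked with the text "COPY" in the lower-right corner.

The cyan diamond sits in the top of the first image and the left of the second — consistent with a whole-image 90° counter-clockwise rotation. A dark label reading "COPY" appears in the lower-right corner.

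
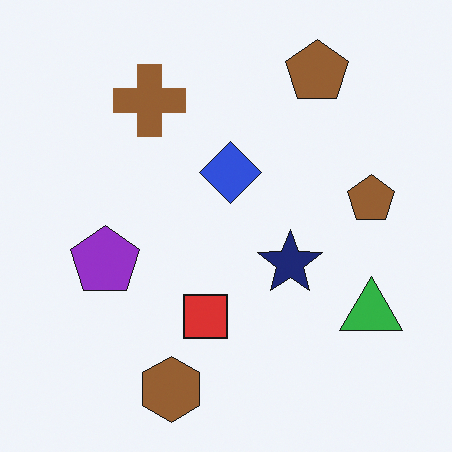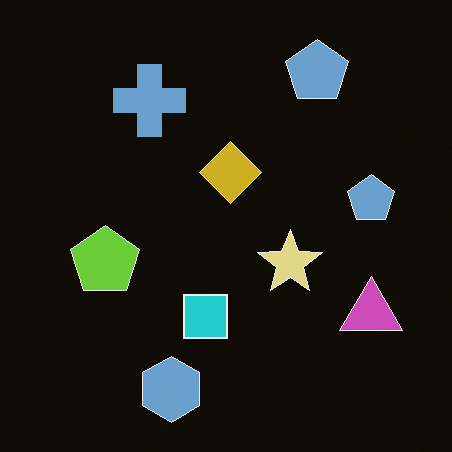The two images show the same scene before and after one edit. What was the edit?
The second image is the first color-inverted (negative).

The light background has become dark and every shape's color is its complement — a photographic negative.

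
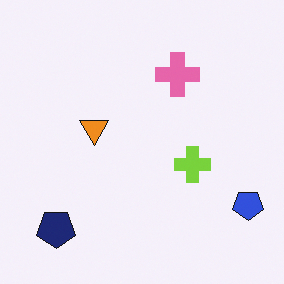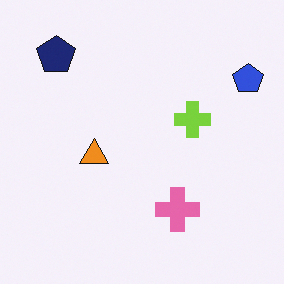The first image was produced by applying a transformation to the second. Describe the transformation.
The image was flipped vertically (top ↔ bottom).

The navy pentagon is in the top-left of the second image and the bottom-left of the first — shapes on opposite sides of the horizontal midline have swapped in a mirror flip.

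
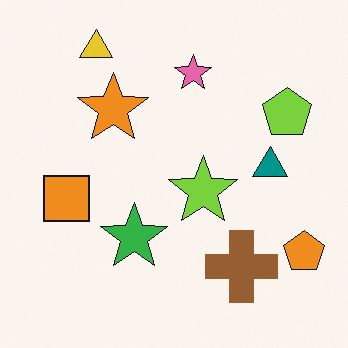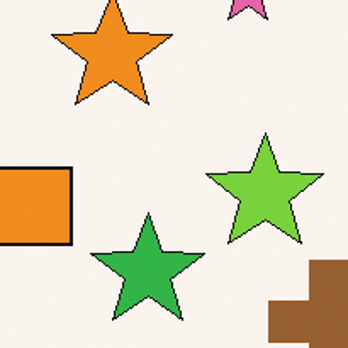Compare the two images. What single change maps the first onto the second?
Cropped tightly and scaled back up.

The visible shapes are larger and the field of view is narrower; shapes near the original edges may be partly or wholly outside the frame — a crop-and-rescale.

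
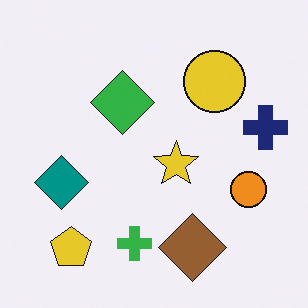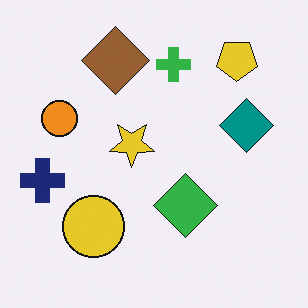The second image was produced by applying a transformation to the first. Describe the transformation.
Rotated 180°.

The yellow pentagon sits in the bottom-left of the first image and the top-right of the second — consistent with a whole-image 180° rotation.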